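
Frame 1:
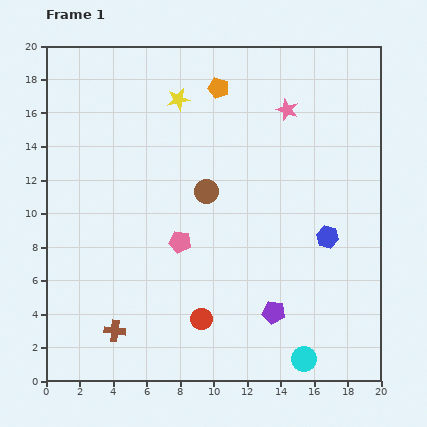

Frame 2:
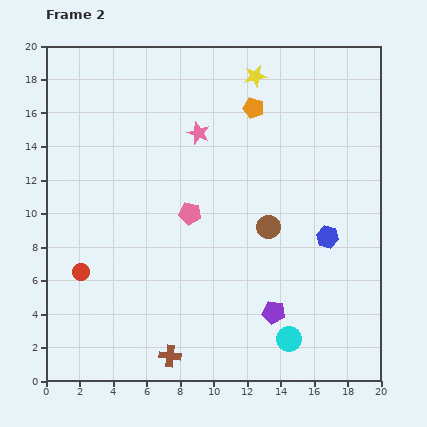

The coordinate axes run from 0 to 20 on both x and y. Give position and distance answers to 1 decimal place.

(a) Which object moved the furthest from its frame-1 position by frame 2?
the red circle

(moved 7.7; next 5.5)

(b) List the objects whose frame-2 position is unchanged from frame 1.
the blue hexagon, the purple pentagon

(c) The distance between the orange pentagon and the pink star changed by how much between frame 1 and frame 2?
-0.7

Distance in frame 1: 4.3. Distance in frame 2: 3.6.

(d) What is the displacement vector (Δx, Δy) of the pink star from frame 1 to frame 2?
(-5.3, -1.4)

The pink star was at (14.4, 16.2) in frame 1 and (9.1, 14.8) in frame 2.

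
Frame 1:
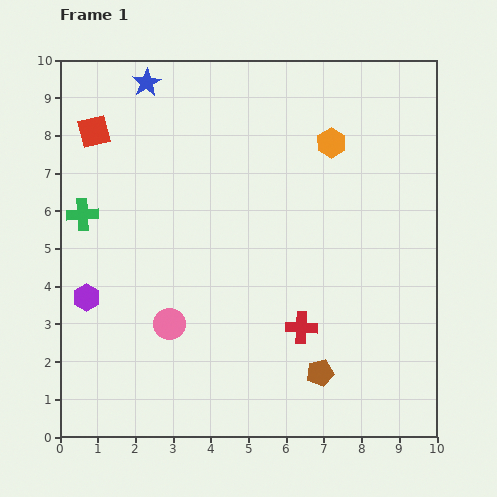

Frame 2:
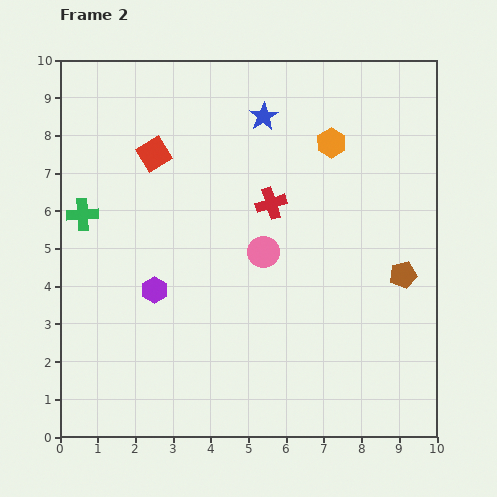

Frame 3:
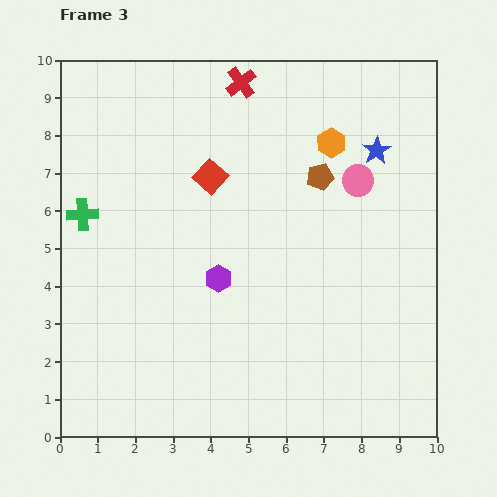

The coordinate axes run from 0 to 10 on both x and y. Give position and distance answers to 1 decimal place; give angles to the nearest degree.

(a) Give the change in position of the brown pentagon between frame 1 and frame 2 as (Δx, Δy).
(2.2, 2.6)

The brown pentagon was at (6.9, 1.7) in frame 1 and (9.1, 4.3) in frame 2.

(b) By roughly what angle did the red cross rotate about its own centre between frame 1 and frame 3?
39° counter-clockwise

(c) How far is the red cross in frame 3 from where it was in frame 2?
3.3

The red cross moved from (5.6, 6.2) to (4.8, 9.4), a distance of √(0.8² + 3.2²) ≈ 3.3.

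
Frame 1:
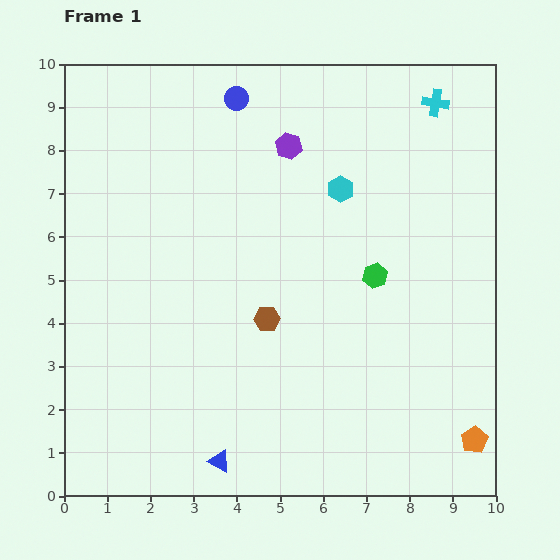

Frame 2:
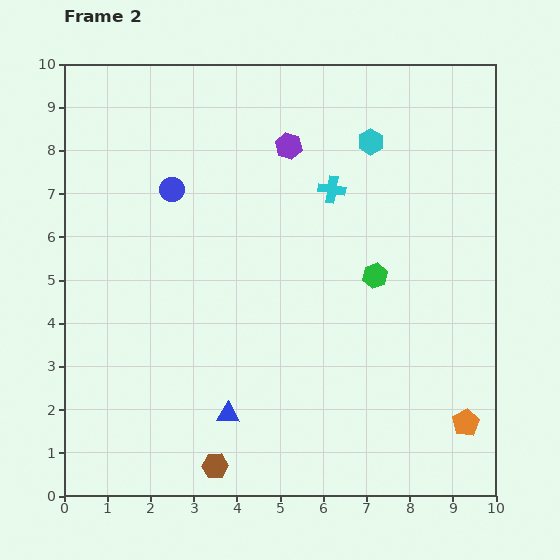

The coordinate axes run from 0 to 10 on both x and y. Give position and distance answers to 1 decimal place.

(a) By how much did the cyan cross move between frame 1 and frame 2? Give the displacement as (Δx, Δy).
(-2.4, -2.0)

The cyan cross was at (8.6, 9.1) in frame 1 and (6.2, 7.1) in frame 2.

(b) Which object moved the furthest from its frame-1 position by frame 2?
the brown hexagon

(moved 3.6; next 3.1)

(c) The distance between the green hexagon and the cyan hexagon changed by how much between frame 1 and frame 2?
+0.9

Distance in frame 1: 2.2. Distance in frame 2: 3.1.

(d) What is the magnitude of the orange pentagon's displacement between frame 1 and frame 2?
0.4

The orange pentagon moved from (9.5, 1.3) to (9.3, 1.7), a distance of √(0.2² + 0.4²) ≈ 0.4.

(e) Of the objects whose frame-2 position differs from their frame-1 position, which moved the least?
the orange pentagon

(moved 0.4)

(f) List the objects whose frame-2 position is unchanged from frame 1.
the green hexagon, the purple hexagon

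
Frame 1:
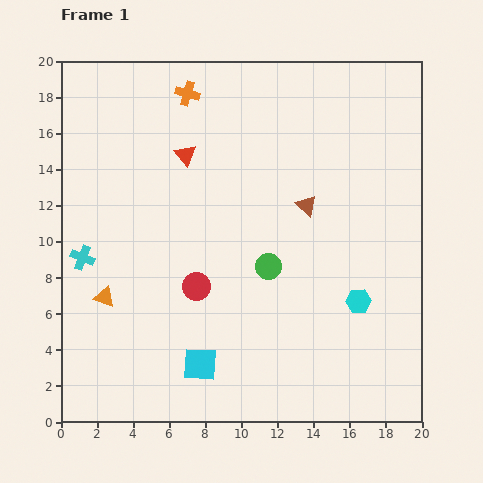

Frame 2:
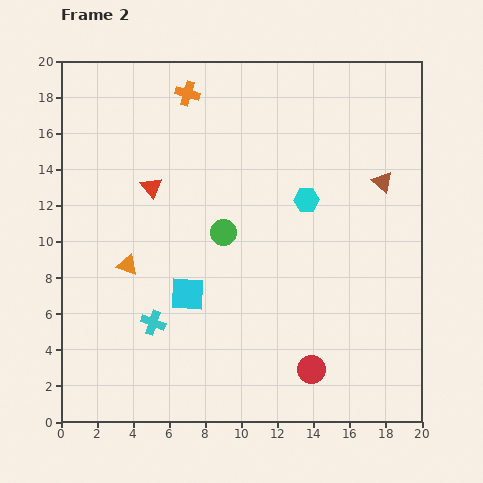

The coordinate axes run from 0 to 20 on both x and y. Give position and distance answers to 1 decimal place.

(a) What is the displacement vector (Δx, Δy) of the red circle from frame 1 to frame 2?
(6.4, -4.6)

The red circle was at (7.5, 7.5) in frame 1 and (13.9, 2.9) in frame 2.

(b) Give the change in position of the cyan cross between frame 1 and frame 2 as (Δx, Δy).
(3.9, -3.6)

The cyan cross was at (1.2, 9.1) in frame 1 and (5.1, 5.5) in frame 2.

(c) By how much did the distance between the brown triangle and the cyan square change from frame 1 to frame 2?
+1.9

Distance in frame 1: 10.6. Distance in frame 2: 12.5.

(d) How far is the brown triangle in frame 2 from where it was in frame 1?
4.4

The brown triangle moved from (13.6, 12.0) to (17.8, 13.3), a distance of √(4.2² + 1.3²) ≈ 4.4.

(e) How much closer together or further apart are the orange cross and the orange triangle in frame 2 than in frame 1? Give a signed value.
-2.1

Distance in frame 1: 12.2. Distance in frame 2: 10.1.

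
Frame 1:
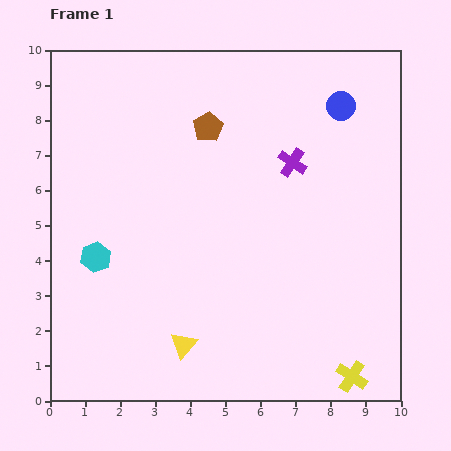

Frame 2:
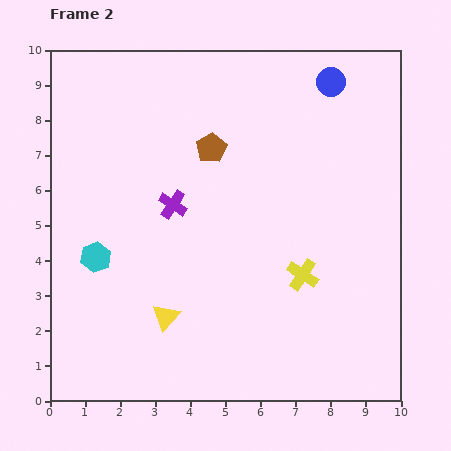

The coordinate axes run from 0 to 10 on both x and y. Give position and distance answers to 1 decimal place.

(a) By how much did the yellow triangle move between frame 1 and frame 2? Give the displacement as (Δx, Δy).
(-0.5, 0.8)

The yellow triangle was at (3.8, 1.6) in frame 1 and (3.3, 2.4) in frame 2.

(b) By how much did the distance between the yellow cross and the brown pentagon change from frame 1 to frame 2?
-3.8

Distance in frame 1: 8.2. Distance in frame 2: 4.4.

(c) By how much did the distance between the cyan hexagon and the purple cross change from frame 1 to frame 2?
-3.5

Distance in frame 1: 6.2. Distance in frame 2: 2.7.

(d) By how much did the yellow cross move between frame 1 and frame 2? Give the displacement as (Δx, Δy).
(-1.4, 2.9)

The yellow cross was at (8.6, 0.7) in frame 1 and (7.2, 3.6) in frame 2.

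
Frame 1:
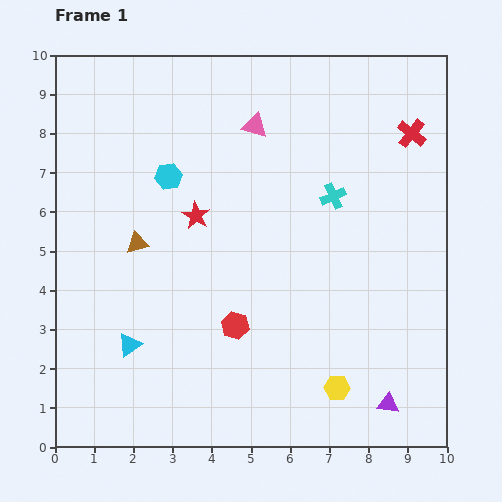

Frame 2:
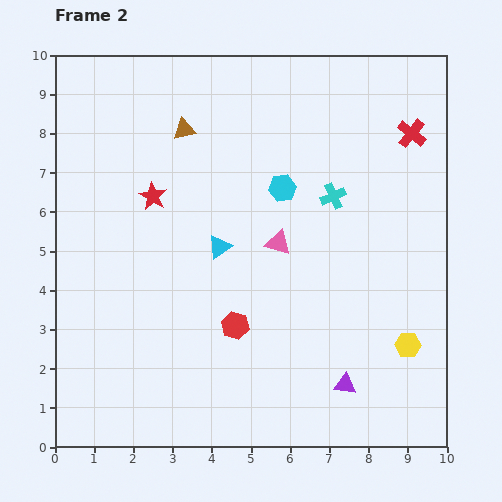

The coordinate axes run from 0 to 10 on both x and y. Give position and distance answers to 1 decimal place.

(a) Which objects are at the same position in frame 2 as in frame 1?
the red cross, the cyan cross, the red hexagon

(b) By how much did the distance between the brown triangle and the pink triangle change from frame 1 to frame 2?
-0.4

Distance in frame 1: 4.2. Distance in frame 2: 3.8.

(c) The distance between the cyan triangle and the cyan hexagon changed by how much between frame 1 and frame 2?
-2.2

Distance in frame 1: 4.4. Distance in frame 2: 2.2.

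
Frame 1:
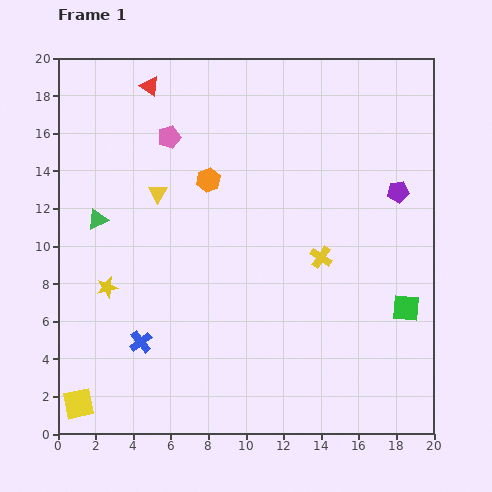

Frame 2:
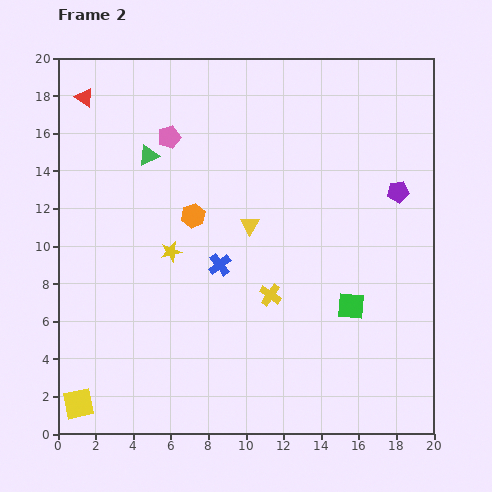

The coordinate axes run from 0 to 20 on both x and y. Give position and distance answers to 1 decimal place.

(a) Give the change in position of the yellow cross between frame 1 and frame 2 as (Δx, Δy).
(-2.7, -2.0)

The yellow cross was at (14.0, 9.4) in frame 1 and (11.3, 7.4) in frame 2.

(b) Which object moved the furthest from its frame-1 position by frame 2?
the blue cross

(moved 5.9; next 5.2)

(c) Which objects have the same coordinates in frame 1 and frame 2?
the yellow square, the purple pentagon, the pink pentagon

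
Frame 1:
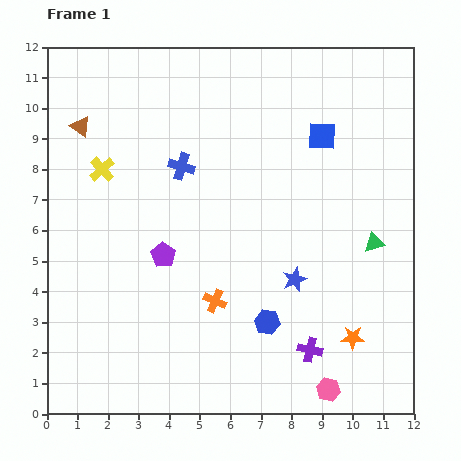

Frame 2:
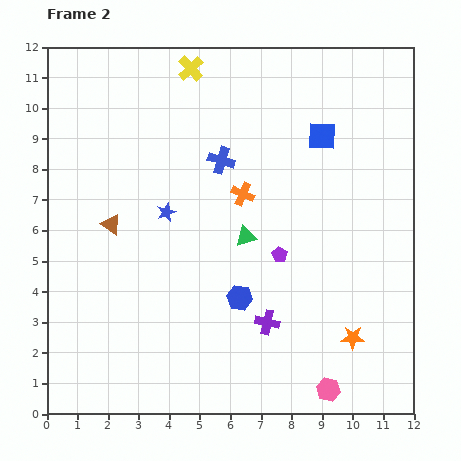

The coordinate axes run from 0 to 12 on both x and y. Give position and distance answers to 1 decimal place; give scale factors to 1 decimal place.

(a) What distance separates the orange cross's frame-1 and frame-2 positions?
3.6

The orange cross moved from (5.5, 3.7) to (6.4, 7.2), a distance of √(0.9² + 3.5²) ≈ 3.6.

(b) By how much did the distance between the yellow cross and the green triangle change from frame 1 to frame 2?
-3.4

Distance in frame 1: 9.2. Distance in frame 2: 5.8.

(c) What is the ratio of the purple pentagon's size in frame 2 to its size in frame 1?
0.6×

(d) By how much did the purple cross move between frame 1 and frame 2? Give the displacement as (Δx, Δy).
(-1.4, 0.9)

The purple cross was at (8.6, 2.1) in frame 1 and (7.2, 3.0) in frame 2.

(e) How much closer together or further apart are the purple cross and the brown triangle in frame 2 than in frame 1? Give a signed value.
-4.5

Distance in frame 1: 10.5. Distance in frame 2: 6.0.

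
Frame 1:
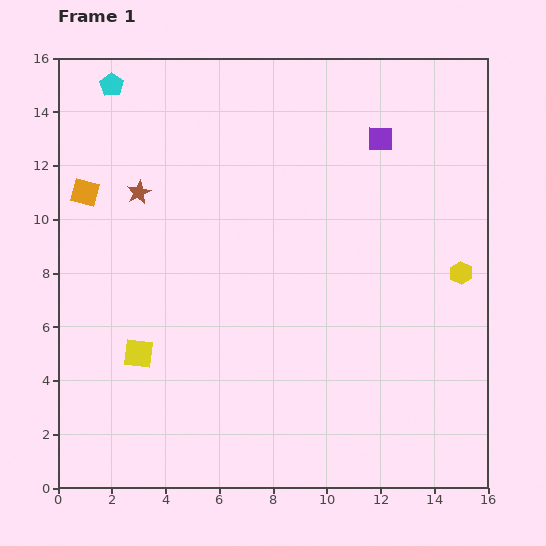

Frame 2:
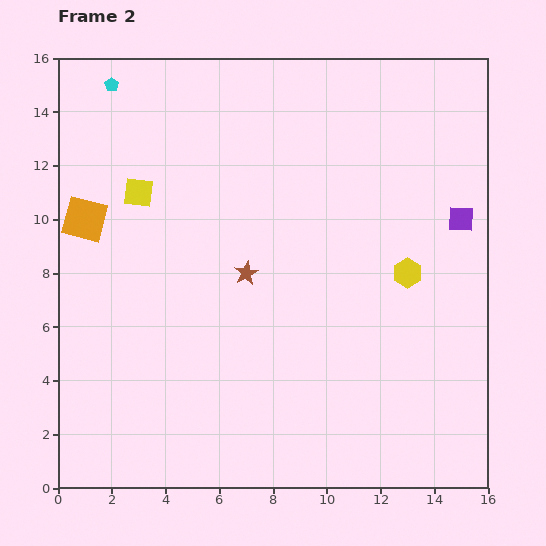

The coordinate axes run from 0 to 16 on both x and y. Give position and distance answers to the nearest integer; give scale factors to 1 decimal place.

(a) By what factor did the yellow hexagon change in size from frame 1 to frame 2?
1.3×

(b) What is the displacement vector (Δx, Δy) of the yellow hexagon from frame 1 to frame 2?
(-2, 0)

The yellow hexagon was at (15, 8) in frame 1 and (13, 8) in frame 2.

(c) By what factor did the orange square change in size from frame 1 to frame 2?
1.6×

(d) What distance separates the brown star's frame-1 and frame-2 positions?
5

The brown star moved from (3, 11) to (7, 8), a distance of √(4² + 3²) ≈ 5.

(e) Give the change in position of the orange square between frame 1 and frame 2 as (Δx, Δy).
(0, -1)

The orange square was at (1, 11) in frame 1 and (1, 10) in frame 2.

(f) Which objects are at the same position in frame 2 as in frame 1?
the cyan pentagon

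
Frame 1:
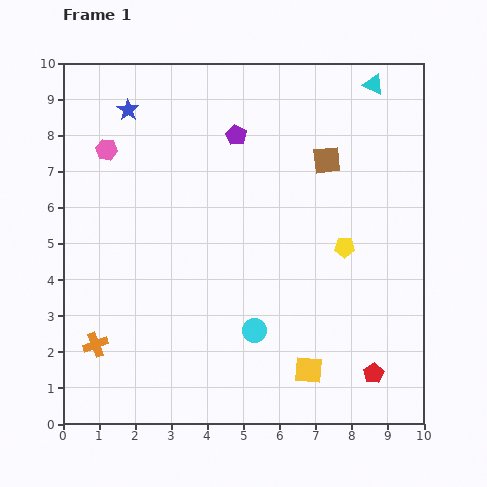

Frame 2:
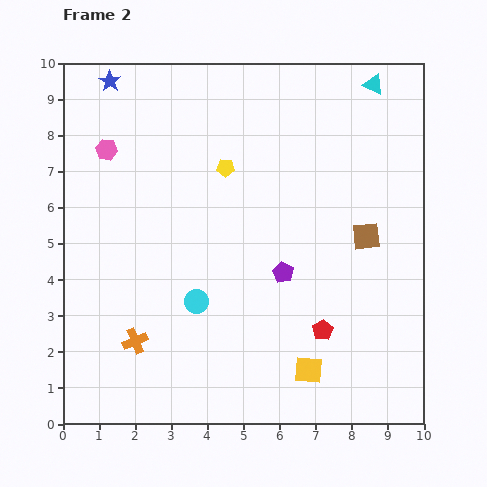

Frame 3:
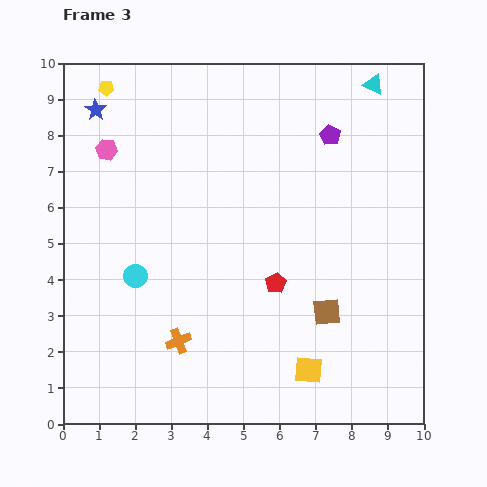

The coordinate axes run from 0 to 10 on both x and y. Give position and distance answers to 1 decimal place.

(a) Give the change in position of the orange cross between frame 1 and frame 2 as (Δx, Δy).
(1.1, 0.1)

The orange cross was at (0.9, 2.2) in frame 1 and (2.0, 2.3) in frame 2.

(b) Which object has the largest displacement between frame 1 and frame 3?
the yellow pentagon

(moved 7.9; next 4.2)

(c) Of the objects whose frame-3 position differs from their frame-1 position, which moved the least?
the blue star

(moved 0.9)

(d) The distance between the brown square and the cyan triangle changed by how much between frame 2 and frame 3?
+2.2

Distance in frame 2: 4.2. Distance in frame 3: 6.4.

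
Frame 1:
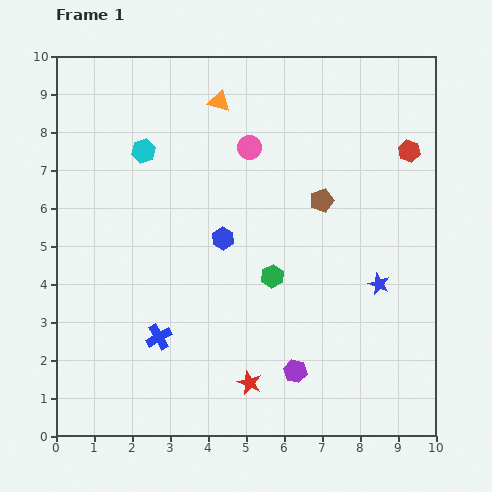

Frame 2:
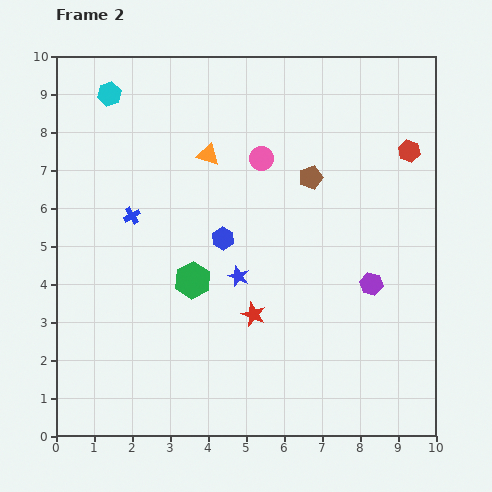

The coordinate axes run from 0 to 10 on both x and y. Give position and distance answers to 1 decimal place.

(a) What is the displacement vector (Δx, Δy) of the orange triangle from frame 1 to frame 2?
(-0.3, -1.4)

The orange triangle was at (4.3, 8.8) in frame 1 and (4.0, 7.4) in frame 2.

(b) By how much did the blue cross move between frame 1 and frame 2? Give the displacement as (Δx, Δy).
(-0.7, 3.2)

The blue cross was at (2.7, 2.6) in frame 1 and (2.0, 5.8) in frame 2.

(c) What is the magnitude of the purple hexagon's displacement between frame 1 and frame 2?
3.0

The purple hexagon moved from (6.3, 1.7) to (8.3, 4.0), a distance of √(2.0² + 2.3²) ≈ 3.0.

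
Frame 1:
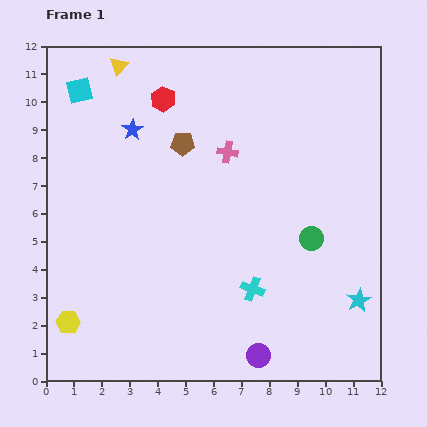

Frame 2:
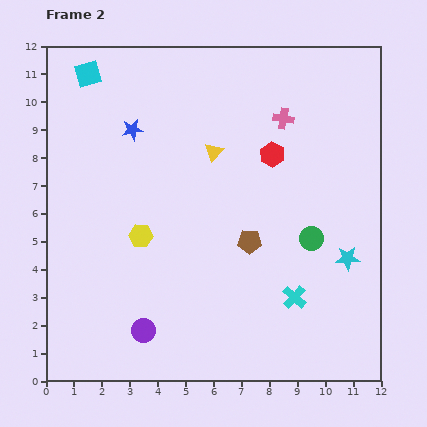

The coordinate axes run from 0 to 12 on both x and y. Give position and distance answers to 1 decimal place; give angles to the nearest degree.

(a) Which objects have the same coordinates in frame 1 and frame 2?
the blue star, the green circle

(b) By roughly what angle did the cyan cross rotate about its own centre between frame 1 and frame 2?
21° clockwise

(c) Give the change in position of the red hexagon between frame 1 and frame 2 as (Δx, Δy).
(3.9, -2.0)

The red hexagon was at (4.2, 10.1) in frame 1 and (8.1, 8.1) in frame 2.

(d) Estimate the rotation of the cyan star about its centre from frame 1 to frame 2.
25° clockwise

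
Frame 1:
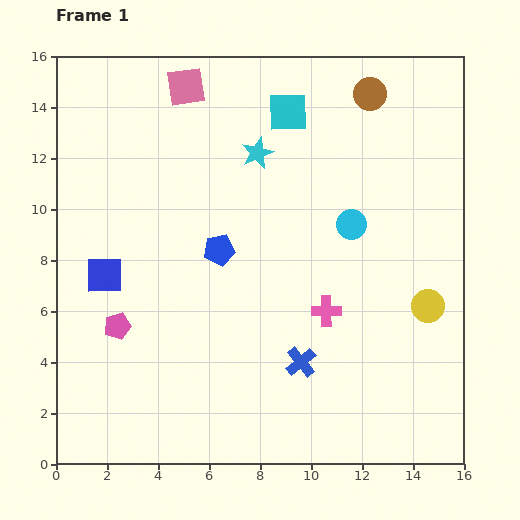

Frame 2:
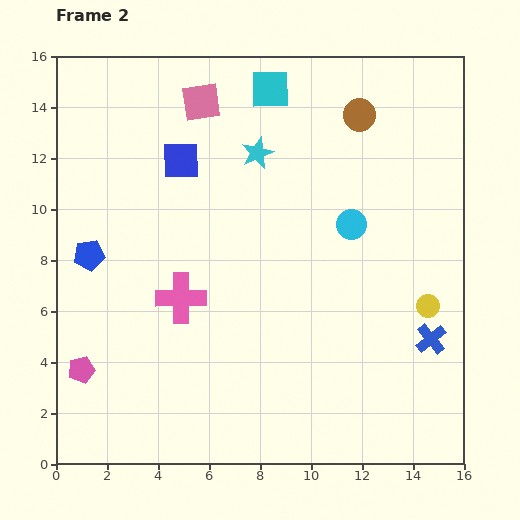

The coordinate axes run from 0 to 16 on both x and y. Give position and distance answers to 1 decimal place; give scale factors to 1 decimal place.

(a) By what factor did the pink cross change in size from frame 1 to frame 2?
1.7×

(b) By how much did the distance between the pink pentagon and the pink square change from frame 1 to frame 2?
+1.7

Distance in frame 1: 9.8. Distance in frame 2: 11.5.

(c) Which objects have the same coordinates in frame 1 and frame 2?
the cyan star, the cyan circle, the yellow circle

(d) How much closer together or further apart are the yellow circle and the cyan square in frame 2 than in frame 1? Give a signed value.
+1.1

Distance in frame 1: 9.4. Distance in frame 2: 10.5.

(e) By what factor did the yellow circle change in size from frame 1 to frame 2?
0.7×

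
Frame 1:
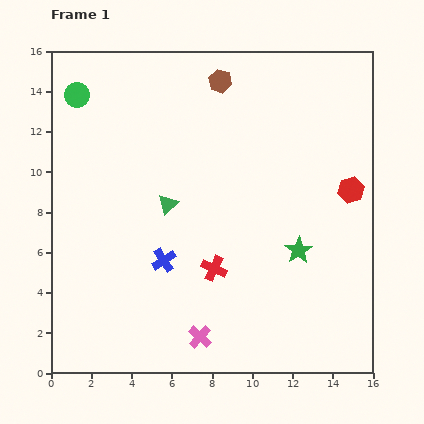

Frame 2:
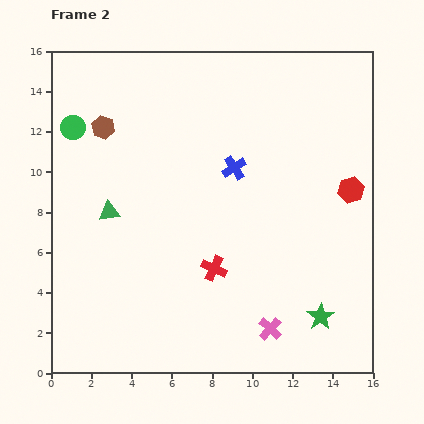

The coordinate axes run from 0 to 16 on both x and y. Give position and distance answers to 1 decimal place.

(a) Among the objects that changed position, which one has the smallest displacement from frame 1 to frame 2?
the green circle

(moved 1.6)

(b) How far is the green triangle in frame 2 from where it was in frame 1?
2.9

The green triangle moved from (5.8, 8.4) to (2.9, 8.0), a distance of √(2.9² + 0.4²) ≈ 2.9.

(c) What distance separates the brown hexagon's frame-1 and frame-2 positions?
6.2

The brown hexagon moved from (8.4, 14.5) to (2.6, 12.2), a distance of √(5.8² + 2.3²) ≈ 6.2.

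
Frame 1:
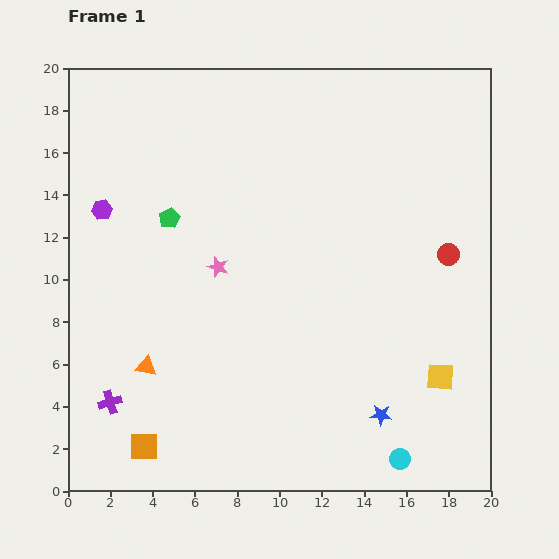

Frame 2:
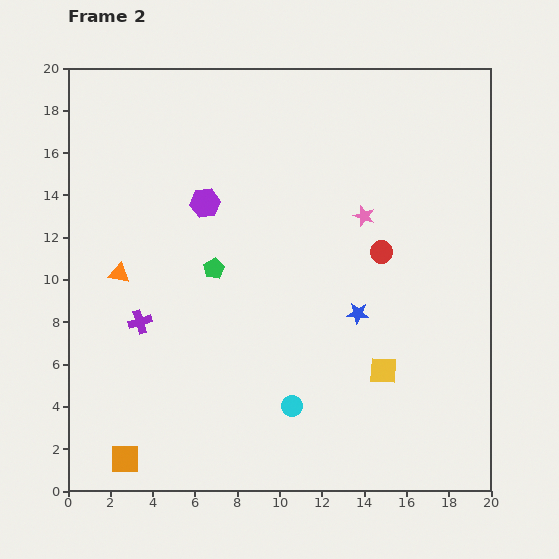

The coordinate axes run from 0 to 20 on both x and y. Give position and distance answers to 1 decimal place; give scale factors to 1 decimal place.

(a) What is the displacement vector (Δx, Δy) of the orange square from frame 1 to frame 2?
(-0.9, -0.6)

The orange square was at (3.6, 2.1) in frame 1 and (2.7, 1.5) in frame 2.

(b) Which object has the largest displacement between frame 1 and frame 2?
the pink star

(moved 7.3; next 5.7)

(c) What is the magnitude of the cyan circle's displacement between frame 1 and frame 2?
5.7

The cyan circle moved from (15.7, 1.5) to (10.6, 4.0), a distance of √(5.1² + 2.5²) ≈ 5.7.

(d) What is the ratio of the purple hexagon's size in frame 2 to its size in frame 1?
1.5×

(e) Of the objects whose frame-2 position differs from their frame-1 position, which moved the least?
the orange square

(moved 1.1)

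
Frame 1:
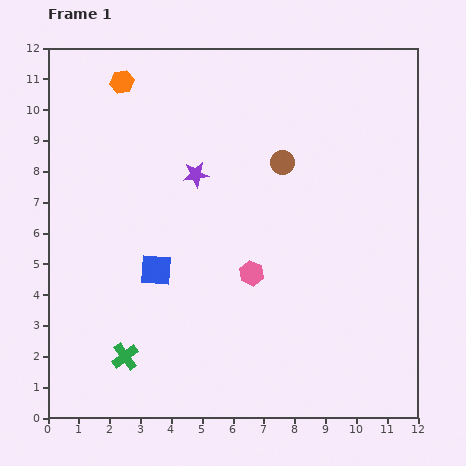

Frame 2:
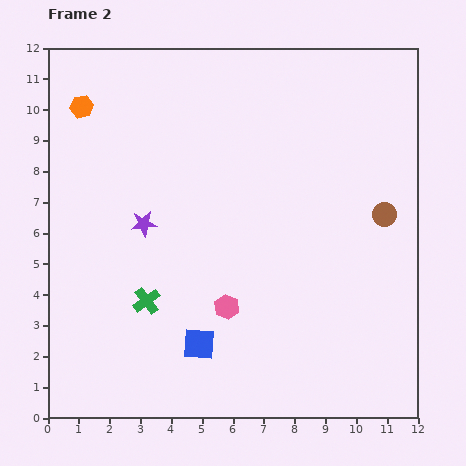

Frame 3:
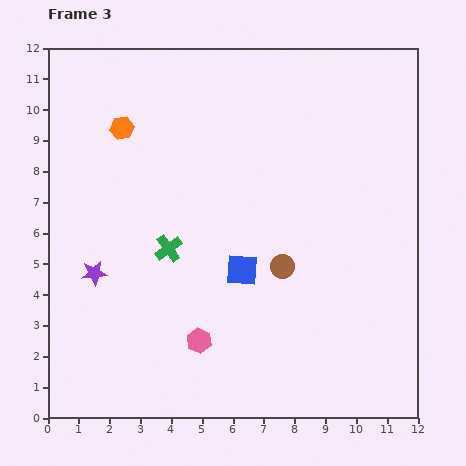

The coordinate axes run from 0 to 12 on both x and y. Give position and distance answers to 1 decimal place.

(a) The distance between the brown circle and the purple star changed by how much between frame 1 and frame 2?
+5.0

Distance in frame 1: 2.8. Distance in frame 2: 7.8.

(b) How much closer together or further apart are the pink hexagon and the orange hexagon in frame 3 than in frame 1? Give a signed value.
-0.2

Distance in frame 1: 7.5. Distance in frame 3: 7.3.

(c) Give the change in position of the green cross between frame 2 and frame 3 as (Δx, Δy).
(0.7, 1.7)

The green cross was at (3.2, 3.8) in frame 2 and (3.9, 5.5) in frame 3.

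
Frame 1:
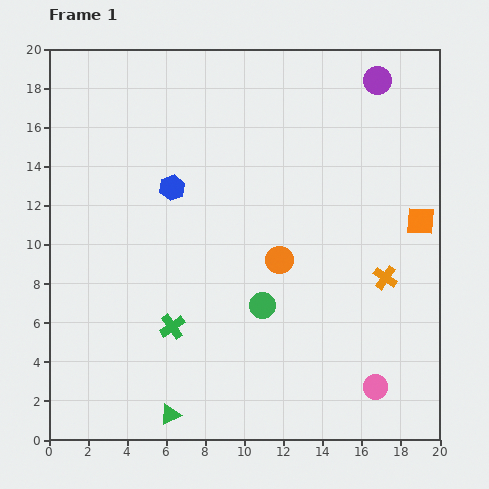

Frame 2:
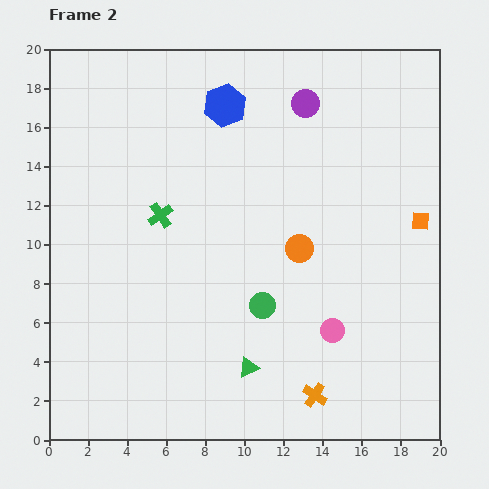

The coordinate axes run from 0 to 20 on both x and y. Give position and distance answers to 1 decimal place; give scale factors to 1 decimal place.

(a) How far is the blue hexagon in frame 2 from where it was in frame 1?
5.0

The blue hexagon moved from (6.3, 12.9) to (9.0, 17.1), a distance of √(2.7² + 4.2²) ≈ 5.0.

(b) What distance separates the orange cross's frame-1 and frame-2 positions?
7.0

The orange cross moved from (17.2, 8.3) to (13.6, 2.3), a distance of √(3.6² + 6.0²) ≈ 7.0.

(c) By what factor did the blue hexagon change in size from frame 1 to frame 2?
1.7×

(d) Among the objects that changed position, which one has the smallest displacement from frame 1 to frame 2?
the orange circle

(moved 1.2)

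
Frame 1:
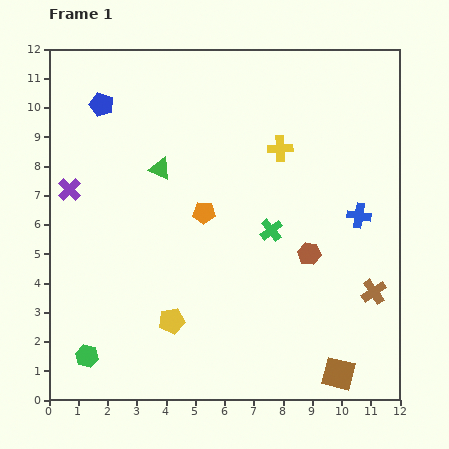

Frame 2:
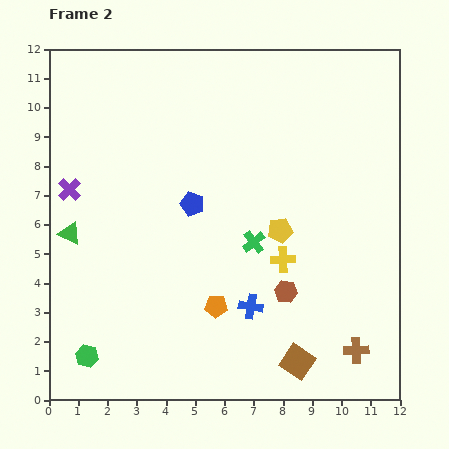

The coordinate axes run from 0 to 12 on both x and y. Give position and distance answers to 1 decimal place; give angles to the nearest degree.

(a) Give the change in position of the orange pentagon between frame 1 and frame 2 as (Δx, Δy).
(0.4, -3.2)

The orange pentagon was at (5.3, 6.4) in frame 1 and (5.7, 3.2) in frame 2.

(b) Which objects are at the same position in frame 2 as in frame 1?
the purple cross, the green hexagon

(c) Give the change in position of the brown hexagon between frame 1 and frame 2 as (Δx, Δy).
(-0.8, -1.3)

The brown hexagon was at (8.9, 5.0) in frame 1 and (8.1, 3.7) in frame 2.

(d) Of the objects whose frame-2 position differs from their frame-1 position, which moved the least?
the green cross

(moved 0.7)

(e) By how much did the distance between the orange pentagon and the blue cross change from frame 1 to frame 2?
-4.1

Distance in frame 1: 5.3. Distance in frame 2: 1.2.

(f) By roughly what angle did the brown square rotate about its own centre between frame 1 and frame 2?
20° clockwise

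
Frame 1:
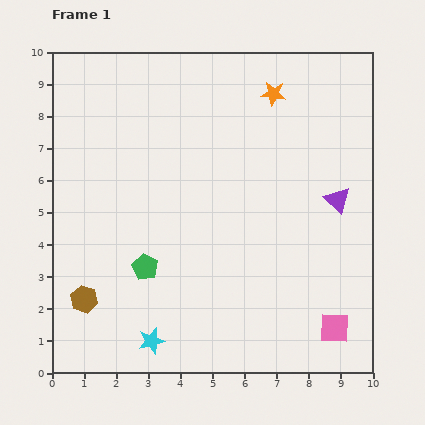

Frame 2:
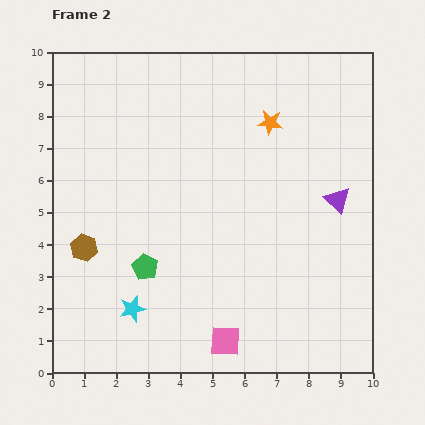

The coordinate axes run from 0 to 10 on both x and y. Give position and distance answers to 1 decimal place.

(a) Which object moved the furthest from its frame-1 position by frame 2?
the pink square

(moved 3.4; next 1.6)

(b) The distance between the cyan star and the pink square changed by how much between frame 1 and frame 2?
-2.6

Distance in frame 1: 5.7. Distance in frame 2: 3.1.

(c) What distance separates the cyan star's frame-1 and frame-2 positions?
1.2

The cyan star moved from (3.1, 1.0) to (2.5, 2.0), a distance of √(0.6² + 1.0²) ≈ 1.2.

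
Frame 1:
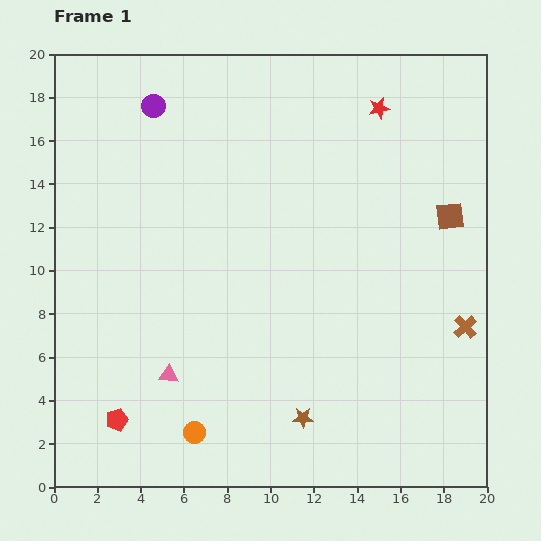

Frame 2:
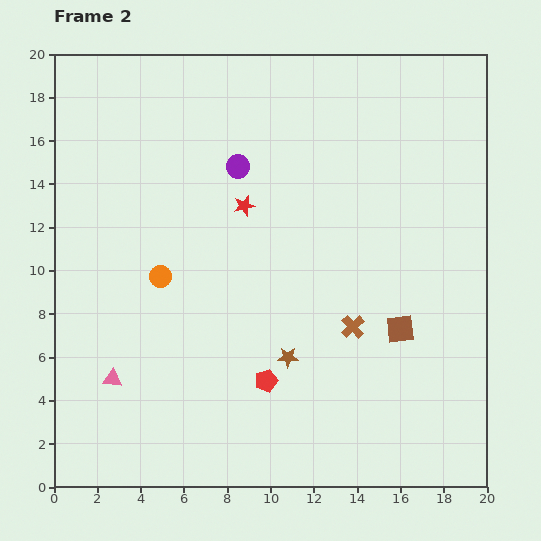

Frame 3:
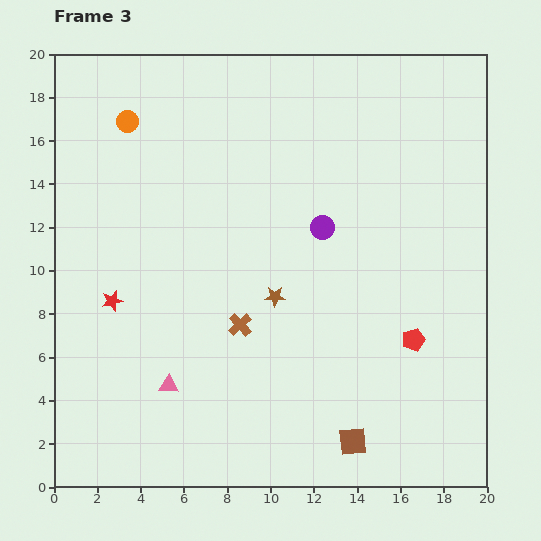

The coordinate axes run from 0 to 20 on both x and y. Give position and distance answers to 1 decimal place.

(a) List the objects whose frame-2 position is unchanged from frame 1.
none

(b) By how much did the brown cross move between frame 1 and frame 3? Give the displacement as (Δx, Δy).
(-10.4, 0.1)

The brown cross was at (19.0, 7.4) in frame 1 and (8.6, 7.5) in frame 3.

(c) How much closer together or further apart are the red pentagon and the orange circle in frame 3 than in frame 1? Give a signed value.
+13.0

Distance in frame 1: 3.6. Distance in frame 3: 16.6.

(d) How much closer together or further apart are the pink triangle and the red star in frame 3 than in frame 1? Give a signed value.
-11.0

Distance in frame 1: 15.7. Distance in frame 3: 4.7.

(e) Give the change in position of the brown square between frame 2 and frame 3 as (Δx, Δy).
(-2.2, -5.2)

The brown square was at (16.0, 7.3) in frame 2 and (13.8, 2.1) in frame 3.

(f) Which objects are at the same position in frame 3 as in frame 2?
none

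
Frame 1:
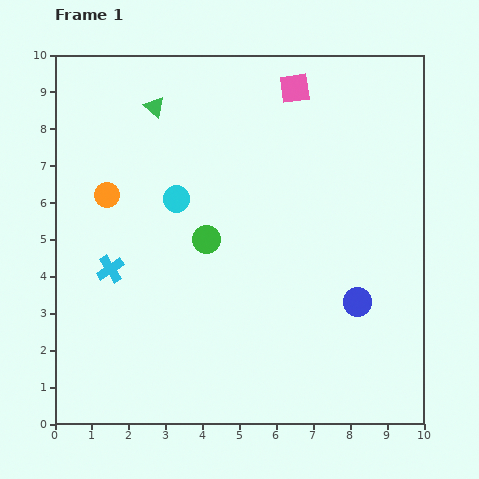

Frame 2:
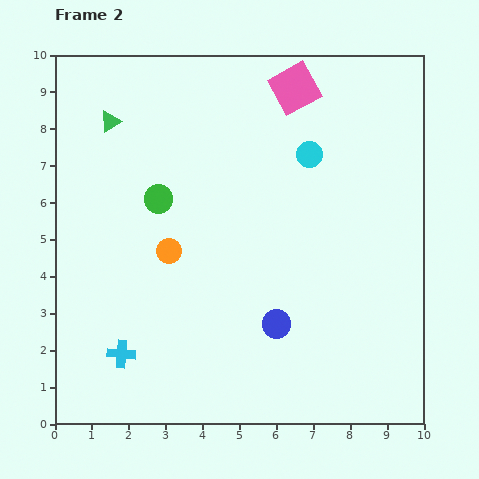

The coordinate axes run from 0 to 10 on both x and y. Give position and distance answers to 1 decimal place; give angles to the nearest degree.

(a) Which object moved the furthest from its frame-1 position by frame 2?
the cyan circle

(moved 3.8; next 2.3)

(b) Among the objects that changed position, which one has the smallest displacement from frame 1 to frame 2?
the green triangle

(moved 1.3)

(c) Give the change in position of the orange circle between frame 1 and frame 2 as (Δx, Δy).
(1.7, -1.5)

The orange circle was at (1.4, 6.2) in frame 1 and (3.1, 4.7) in frame 2.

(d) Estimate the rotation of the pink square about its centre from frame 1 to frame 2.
20° counter-clockwise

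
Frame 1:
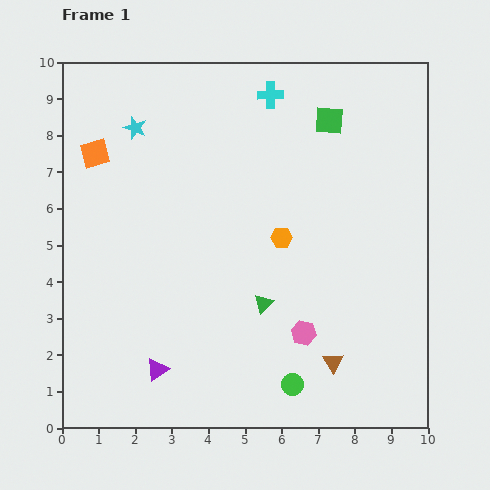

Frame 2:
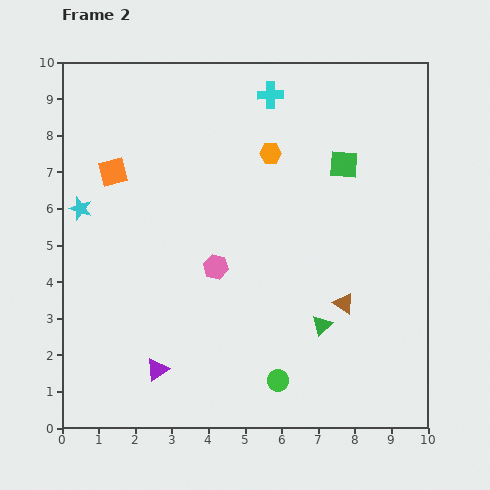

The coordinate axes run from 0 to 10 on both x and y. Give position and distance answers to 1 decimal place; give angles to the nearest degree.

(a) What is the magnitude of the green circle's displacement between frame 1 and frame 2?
0.4

The green circle moved from (6.3, 1.2) to (5.9, 1.3), a distance of √(0.4² + 0.1²) ≈ 0.4.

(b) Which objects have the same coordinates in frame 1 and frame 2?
the purple triangle, the cyan cross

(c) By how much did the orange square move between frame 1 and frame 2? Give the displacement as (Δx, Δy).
(0.5, -0.5)

The orange square was at (0.9, 7.5) in frame 1 and (1.4, 7.0) in frame 2.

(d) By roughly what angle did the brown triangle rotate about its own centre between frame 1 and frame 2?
24° counter-clockwise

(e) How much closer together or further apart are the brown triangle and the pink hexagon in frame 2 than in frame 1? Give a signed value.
+2.5

Distance in frame 1: 1.1. Distance in frame 2: 3.6.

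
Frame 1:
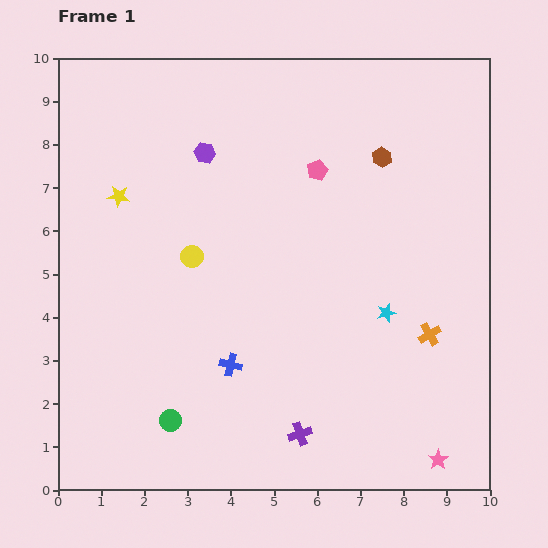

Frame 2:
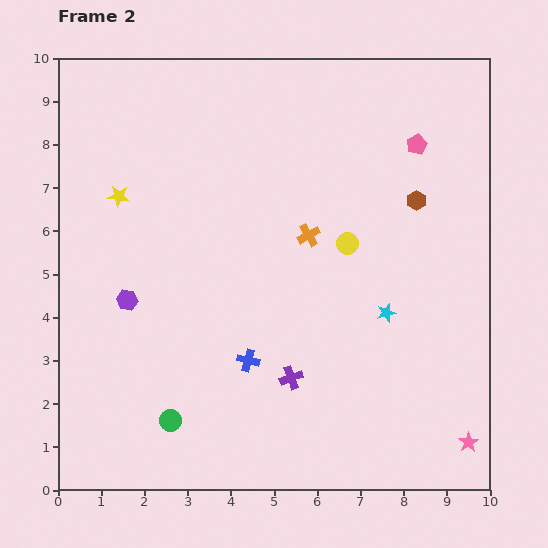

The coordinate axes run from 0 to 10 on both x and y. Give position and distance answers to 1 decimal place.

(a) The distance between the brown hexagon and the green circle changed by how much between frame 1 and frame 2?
-0.2

Distance in frame 1: 7.8. Distance in frame 2: 7.6.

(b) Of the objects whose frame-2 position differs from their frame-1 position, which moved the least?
the blue cross

(moved 0.4)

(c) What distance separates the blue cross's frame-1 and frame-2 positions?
0.4

The blue cross moved from (4.0, 2.9) to (4.4, 3.0), a distance of √(0.4² + 0.1²) ≈ 0.4.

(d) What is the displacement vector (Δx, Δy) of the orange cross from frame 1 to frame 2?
(-2.8, 2.3)

The orange cross was at (8.6, 3.6) in frame 1 and (5.8, 5.9) in frame 2.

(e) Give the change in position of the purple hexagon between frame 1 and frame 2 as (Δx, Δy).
(-1.8, -3.4)

The purple hexagon was at (3.4, 7.8) in frame 1 and (1.6, 4.4) in frame 2.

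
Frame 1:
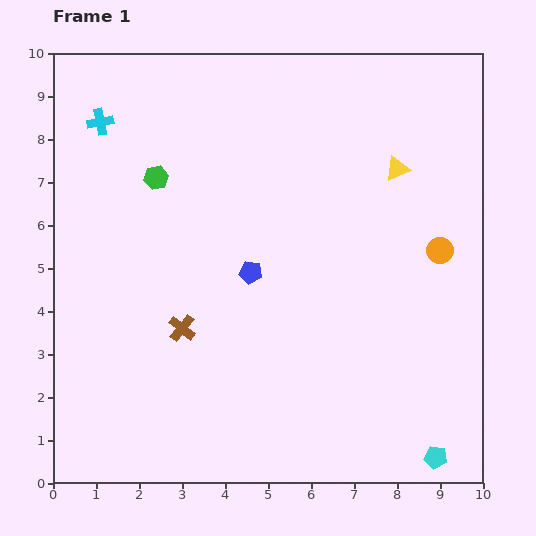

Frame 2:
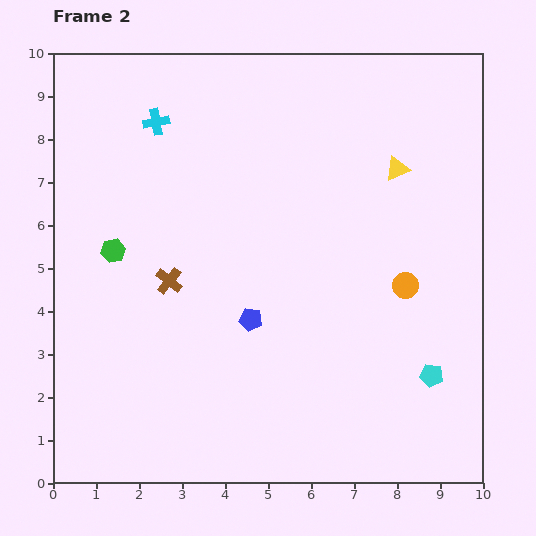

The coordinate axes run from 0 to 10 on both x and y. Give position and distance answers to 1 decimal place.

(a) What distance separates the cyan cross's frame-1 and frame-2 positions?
1.3

The cyan cross moved from (1.1, 8.4) to (2.4, 8.4), a distance of √(1.3² + 0.0²) ≈ 1.3.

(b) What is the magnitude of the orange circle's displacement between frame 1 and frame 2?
1.1

The orange circle moved from (9.0, 5.4) to (8.2, 4.6), a distance of √(0.8² + 0.8²) ≈ 1.1.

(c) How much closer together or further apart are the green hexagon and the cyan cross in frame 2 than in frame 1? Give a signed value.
+1.4

Distance in frame 1: 1.8. Distance in frame 2: 3.2.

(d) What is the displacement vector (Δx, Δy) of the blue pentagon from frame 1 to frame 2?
(0.0, -1.1)

The blue pentagon was at (4.6, 4.9) in frame 1 and (4.6, 3.8) in frame 2.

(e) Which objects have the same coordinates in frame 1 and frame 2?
the yellow triangle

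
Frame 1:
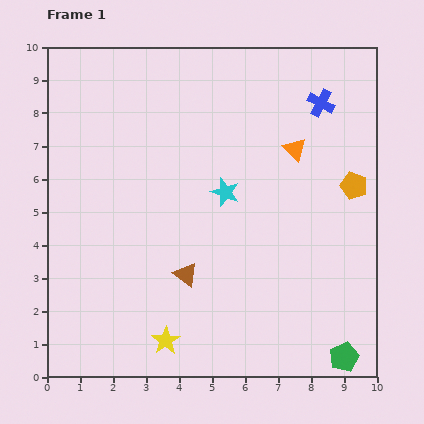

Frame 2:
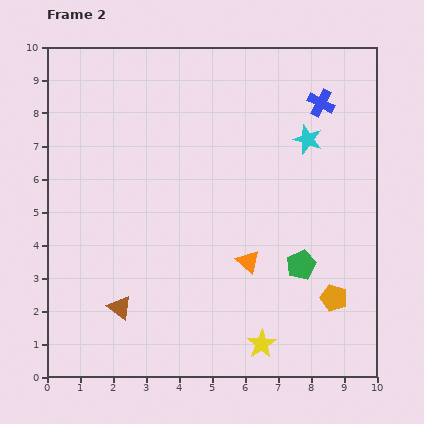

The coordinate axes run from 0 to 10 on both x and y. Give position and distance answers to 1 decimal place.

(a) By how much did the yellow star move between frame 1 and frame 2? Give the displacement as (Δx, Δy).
(2.9, -0.1)

The yellow star was at (3.6, 1.1) in frame 1 and (6.5, 1.0) in frame 2.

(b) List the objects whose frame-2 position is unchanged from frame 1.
the blue cross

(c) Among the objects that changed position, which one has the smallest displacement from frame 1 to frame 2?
the brown triangle

(moved 2.2)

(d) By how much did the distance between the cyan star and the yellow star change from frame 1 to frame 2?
+1.6

Distance in frame 1: 4.8. Distance in frame 2: 6.4.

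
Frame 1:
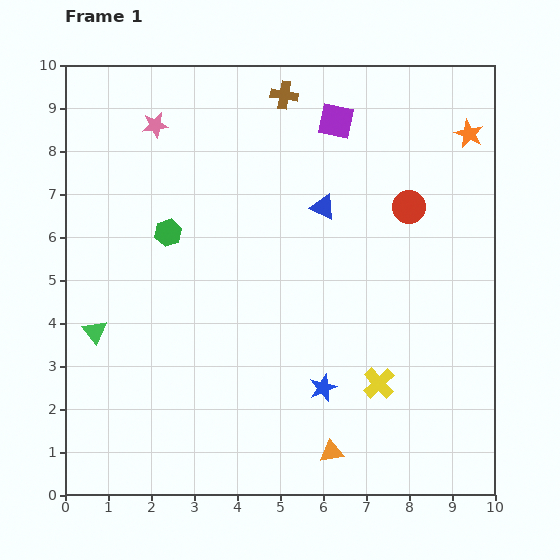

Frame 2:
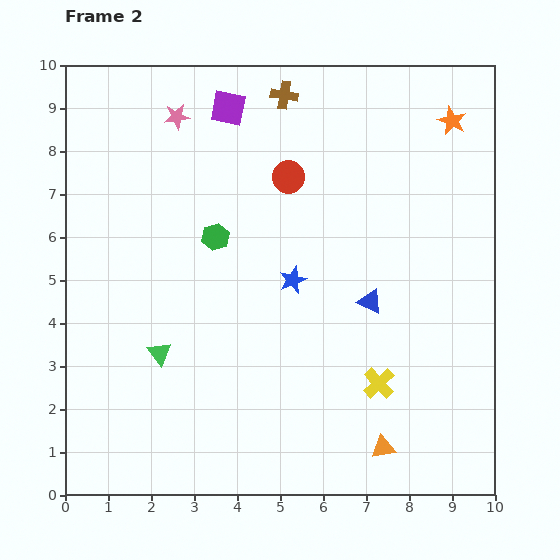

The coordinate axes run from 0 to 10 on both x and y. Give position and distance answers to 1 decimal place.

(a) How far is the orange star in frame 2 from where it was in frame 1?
0.5

The orange star moved from (9.4, 8.4) to (9.0, 8.7), a distance of √(0.4² + 0.3²) ≈ 0.5.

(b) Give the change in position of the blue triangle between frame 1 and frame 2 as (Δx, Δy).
(1.1, -2.2)

The blue triangle was at (6.0, 6.7) in frame 1 and (7.1, 4.5) in frame 2.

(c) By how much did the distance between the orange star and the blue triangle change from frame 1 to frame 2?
+0.8

Distance in frame 1: 3.8. Distance in frame 2: 4.6.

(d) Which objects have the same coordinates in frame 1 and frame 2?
the yellow cross, the brown cross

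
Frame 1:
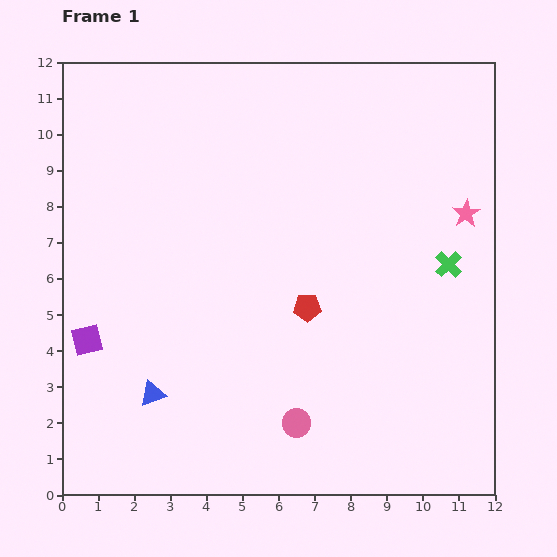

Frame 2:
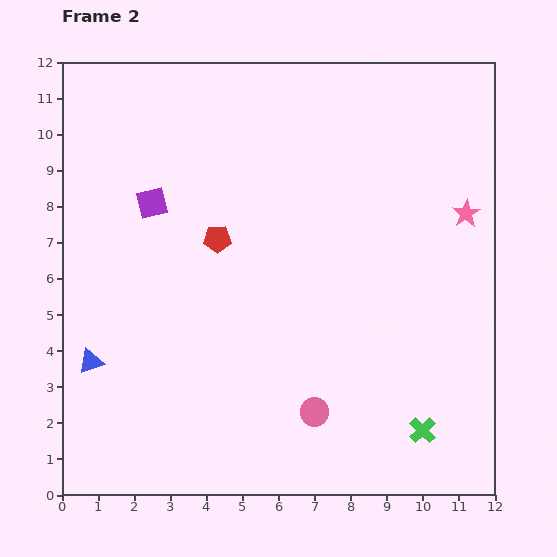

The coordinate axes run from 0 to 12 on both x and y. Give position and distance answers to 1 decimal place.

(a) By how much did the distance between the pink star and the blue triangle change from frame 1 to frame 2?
+1.2

Distance in frame 1: 10.0. Distance in frame 2: 11.2.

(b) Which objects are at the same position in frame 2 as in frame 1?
the pink star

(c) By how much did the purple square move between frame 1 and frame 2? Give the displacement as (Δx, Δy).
(1.8, 3.8)

The purple square was at (0.7, 4.3) in frame 1 and (2.5, 8.1) in frame 2.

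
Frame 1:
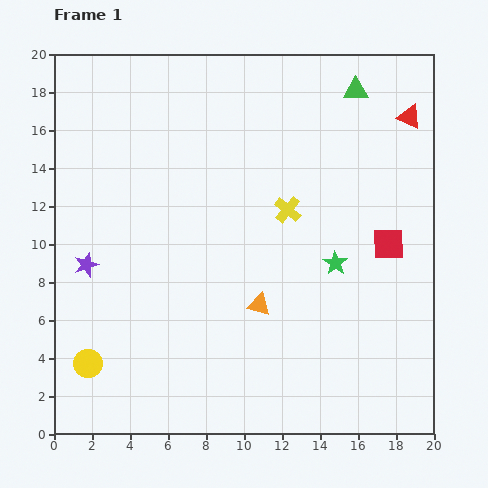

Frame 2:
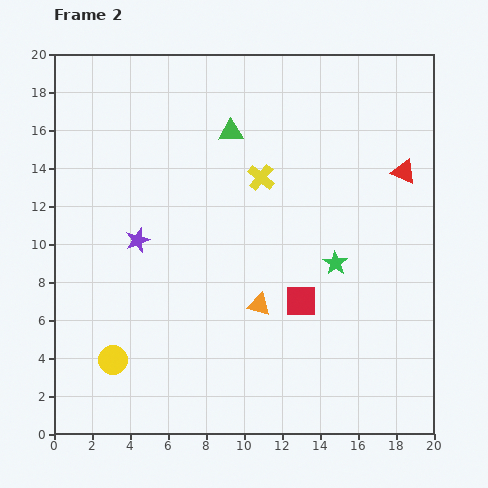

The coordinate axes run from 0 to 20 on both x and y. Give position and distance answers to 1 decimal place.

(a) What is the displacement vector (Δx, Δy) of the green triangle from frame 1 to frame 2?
(-6.6, -2.2)

The green triangle was at (15.9, 18.1) in frame 1 and (9.3, 15.9) in frame 2.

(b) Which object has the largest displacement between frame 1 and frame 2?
the green triangle

(moved 7.0; next 5.5)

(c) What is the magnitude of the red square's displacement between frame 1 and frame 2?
5.5

The red square moved from (17.6, 10.0) to (13.0, 7.0), a distance of √(4.6² + 3.0²) ≈ 5.5.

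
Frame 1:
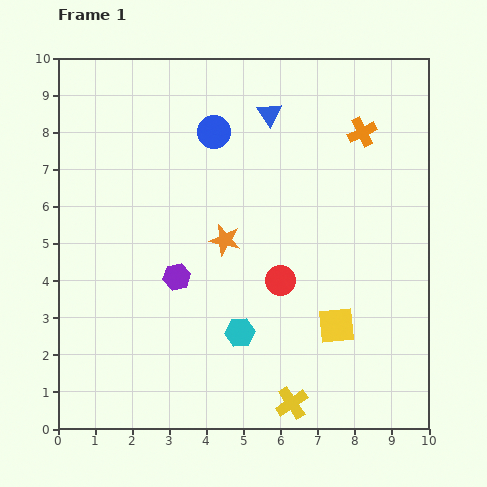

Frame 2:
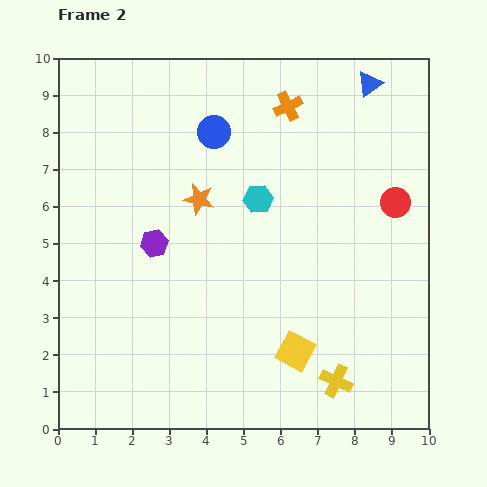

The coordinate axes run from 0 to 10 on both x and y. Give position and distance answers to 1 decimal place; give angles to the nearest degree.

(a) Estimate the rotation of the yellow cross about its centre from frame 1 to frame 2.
32° counter-clockwise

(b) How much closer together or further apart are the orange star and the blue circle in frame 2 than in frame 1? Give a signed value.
-1.1

Distance in frame 1: 2.9. Distance in frame 2: 1.8.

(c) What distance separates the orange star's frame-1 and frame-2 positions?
1.3

The orange star moved from (4.5, 5.1) to (3.8, 6.2), a distance of √(0.7² + 1.1²) ≈ 1.3.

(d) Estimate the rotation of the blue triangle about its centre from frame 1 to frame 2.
27° clockwise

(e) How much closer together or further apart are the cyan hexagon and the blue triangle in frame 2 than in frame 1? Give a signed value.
-1.7

Distance in frame 1: 6.0. Distance in frame 2: 4.3.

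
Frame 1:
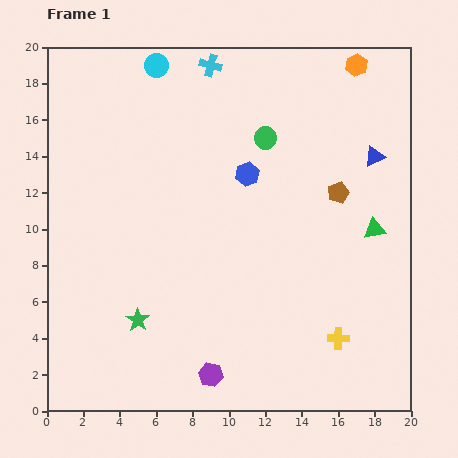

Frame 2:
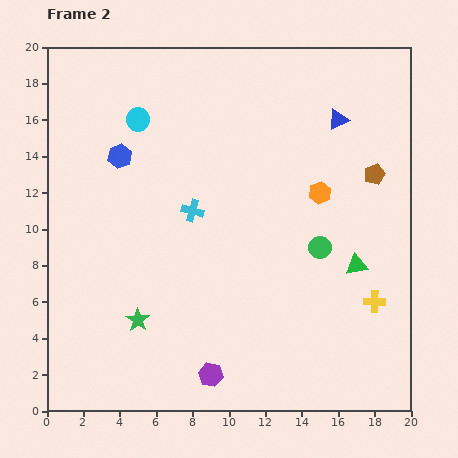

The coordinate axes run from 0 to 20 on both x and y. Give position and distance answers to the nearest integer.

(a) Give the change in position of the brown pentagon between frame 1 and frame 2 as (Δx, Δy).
(2, 1)

The brown pentagon was at (16, 12) in frame 1 and (18, 13) in frame 2.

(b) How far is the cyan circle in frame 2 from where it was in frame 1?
3

The cyan circle moved from (6, 19) to (5, 16), a distance of √(1² + 3²) ≈ 3.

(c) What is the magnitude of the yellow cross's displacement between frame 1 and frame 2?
3

The yellow cross moved from (16, 4) to (18, 6), a distance of √(2² + 2²) ≈ 3.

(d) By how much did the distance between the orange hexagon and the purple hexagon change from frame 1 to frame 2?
-7

Distance in frame 1: 19. Distance in frame 2: 12.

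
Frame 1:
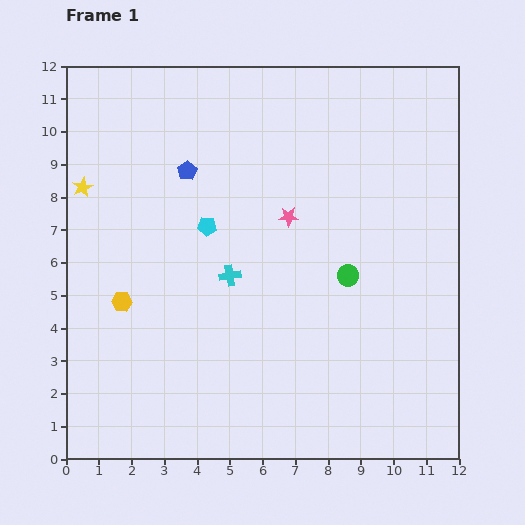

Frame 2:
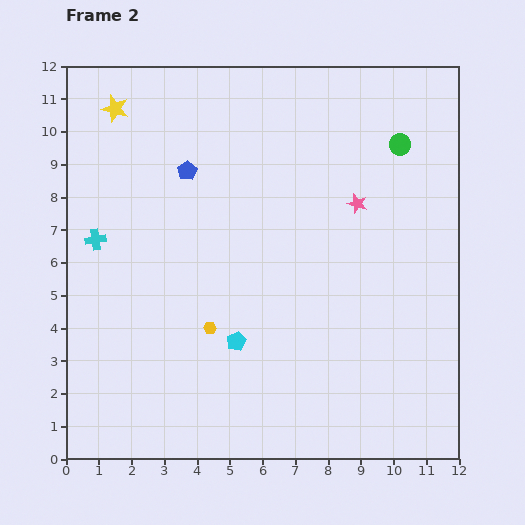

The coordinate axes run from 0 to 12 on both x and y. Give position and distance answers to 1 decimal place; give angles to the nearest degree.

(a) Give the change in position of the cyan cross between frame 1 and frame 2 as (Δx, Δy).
(-4.1, 1.1)

The cyan cross was at (5.0, 5.6) in frame 1 and (0.9, 6.7) in frame 2.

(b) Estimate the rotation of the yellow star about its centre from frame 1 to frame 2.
29° counter-clockwise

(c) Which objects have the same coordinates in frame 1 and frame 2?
the blue pentagon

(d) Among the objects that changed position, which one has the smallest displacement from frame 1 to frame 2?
the pink star

(moved 2.1)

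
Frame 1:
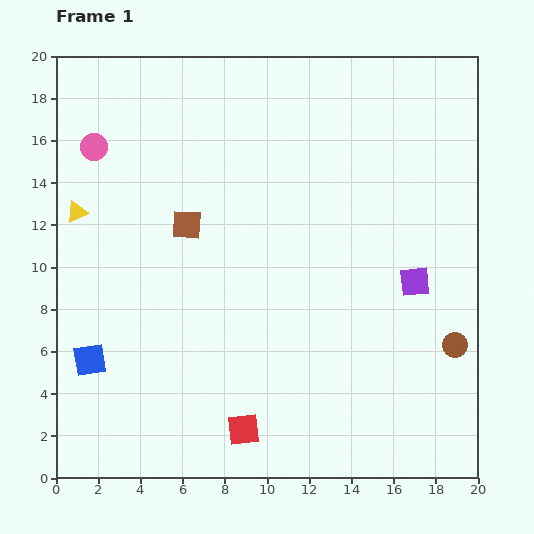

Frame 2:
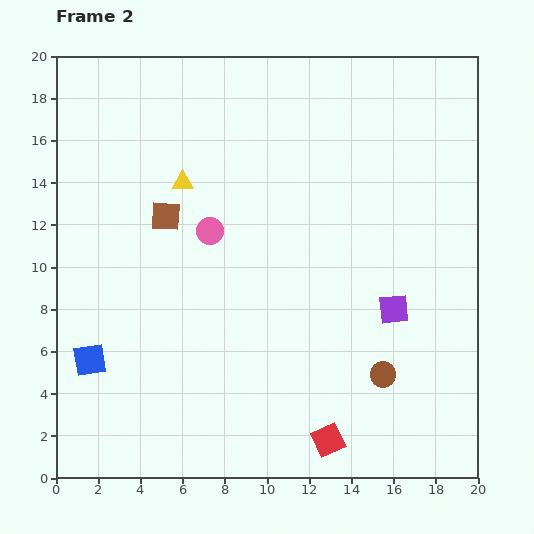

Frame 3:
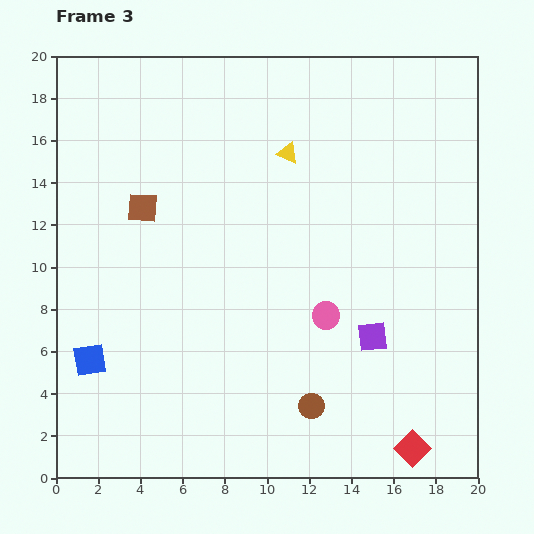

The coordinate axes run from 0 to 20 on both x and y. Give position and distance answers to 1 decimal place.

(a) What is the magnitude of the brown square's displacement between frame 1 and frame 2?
1.1

The brown square moved from (6.2, 12.0) to (5.2, 12.4), a distance of √(1.0² + 0.4²) ≈ 1.1.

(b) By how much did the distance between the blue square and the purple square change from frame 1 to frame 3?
-2.4

Distance in frame 1: 15.8. Distance in frame 3: 13.4.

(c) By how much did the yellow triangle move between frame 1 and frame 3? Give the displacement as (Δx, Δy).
(10.0, 2.8)

The yellow triangle was at (1.0, 12.6) in frame 1 and (11.0, 15.4) in frame 3.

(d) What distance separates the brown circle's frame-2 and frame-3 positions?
3.7

The brown circle moved from (15.5, 4.9) to (12.1, 3.4), a distance of √(3.4² + 1.5²) ≈ 3.7.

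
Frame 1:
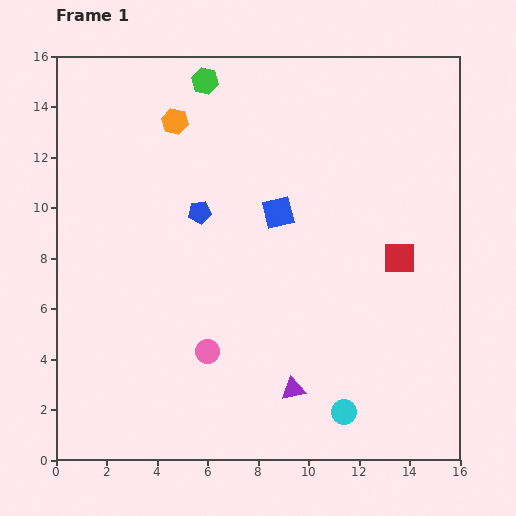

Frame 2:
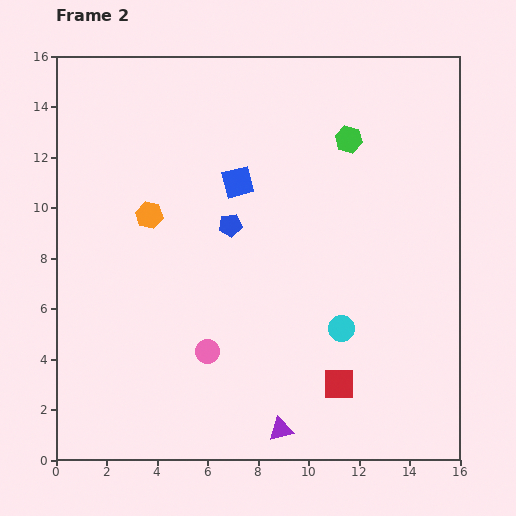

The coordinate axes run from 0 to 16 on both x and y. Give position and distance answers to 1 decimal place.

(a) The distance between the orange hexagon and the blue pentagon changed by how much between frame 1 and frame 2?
-0.5

Distance in frame 1: 3.7. Distance in frame 2: 3.2.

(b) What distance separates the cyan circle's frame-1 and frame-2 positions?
3.3

The cyan circle moved from (11.4, 1.9) to (11.3, 5.2), a distance of √(0.1² + 3.3²) ≈ 3.3.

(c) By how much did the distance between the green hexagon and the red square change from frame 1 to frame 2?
-0.7

Distance in frame 1: 10.4. Distance in frame 2: 9.7.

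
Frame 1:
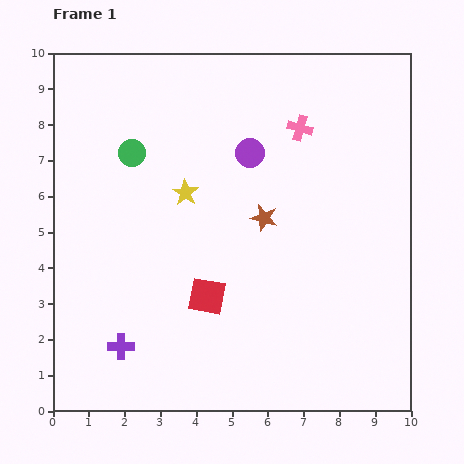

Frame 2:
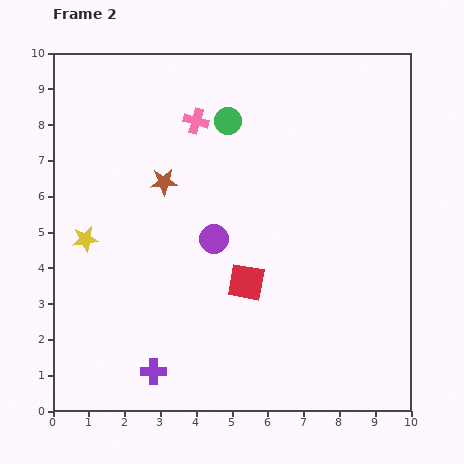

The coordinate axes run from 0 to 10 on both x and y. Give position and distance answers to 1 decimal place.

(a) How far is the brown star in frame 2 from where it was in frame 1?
3.0

The brown star moved from (5.9, 5.4) to (3.1, 6.4), a distance of √(2.8² + 1.0²) ≈ 3.0.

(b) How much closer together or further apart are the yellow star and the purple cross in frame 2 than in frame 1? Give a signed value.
-0.5

Distance in frame 1: 4.7. Distance in frame 2: 4.2.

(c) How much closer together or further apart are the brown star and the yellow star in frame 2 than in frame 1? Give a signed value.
+0.4

Distance in frame 1: 2.3. Distance in frame 2: 2.7.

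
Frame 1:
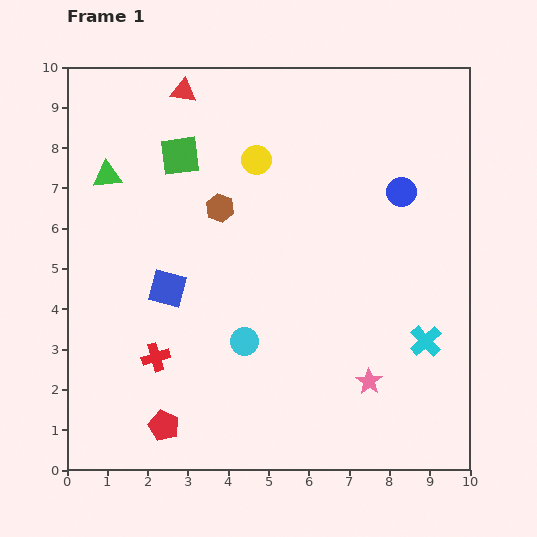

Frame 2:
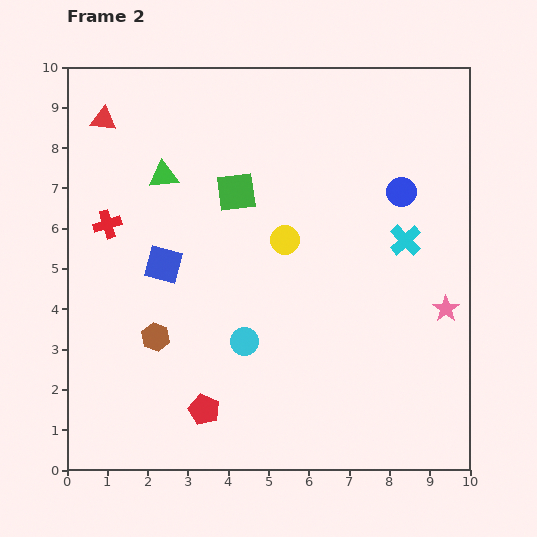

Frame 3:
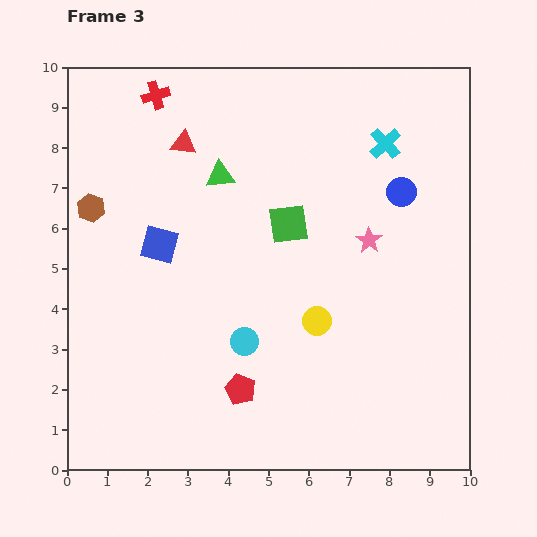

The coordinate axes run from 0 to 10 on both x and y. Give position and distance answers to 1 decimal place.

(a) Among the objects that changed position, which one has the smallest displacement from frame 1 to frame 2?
the blue square

(moved 0.6)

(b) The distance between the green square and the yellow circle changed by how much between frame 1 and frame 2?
-0.2

Distance in frame 1: 1.9. Distance in frame 2: 1.7.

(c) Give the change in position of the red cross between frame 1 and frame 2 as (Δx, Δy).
(-1.2, 3.3)

The red cross was at (2.2, 2.8) in frame 1 and (1.0, 6.1) in frame 2.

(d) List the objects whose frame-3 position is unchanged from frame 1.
the blue circle, the cyan circle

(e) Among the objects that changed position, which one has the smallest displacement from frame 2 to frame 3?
the blue square

(moved 0.5)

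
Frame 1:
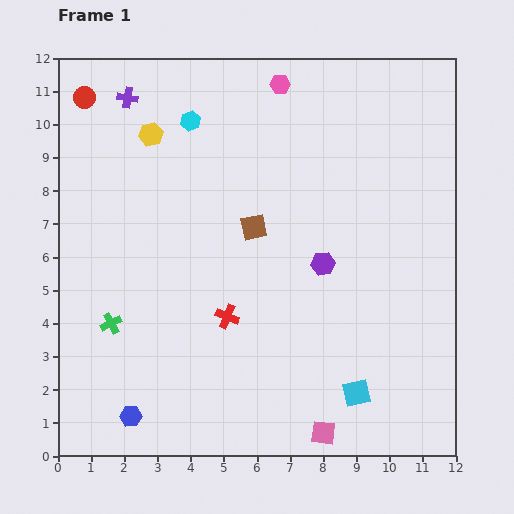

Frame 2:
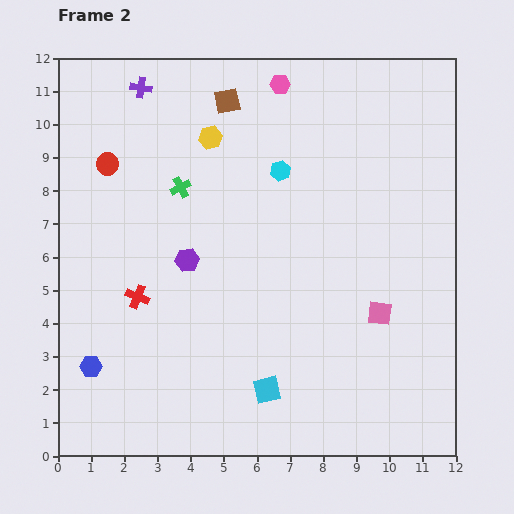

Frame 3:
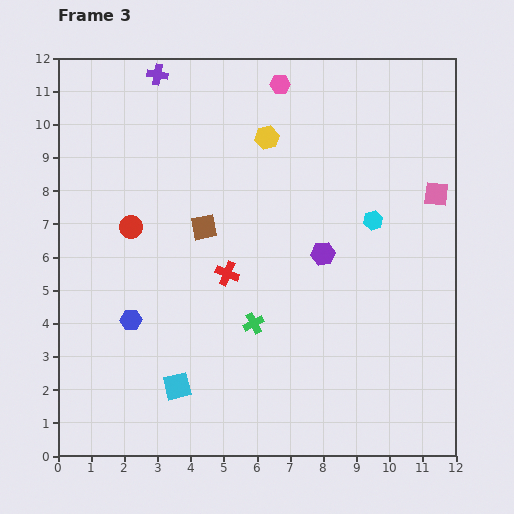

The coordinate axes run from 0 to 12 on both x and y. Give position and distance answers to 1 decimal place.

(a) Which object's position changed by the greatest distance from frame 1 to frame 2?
the green cross

(moved 4.6; next 4.1)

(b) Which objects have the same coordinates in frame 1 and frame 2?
the pink hexagon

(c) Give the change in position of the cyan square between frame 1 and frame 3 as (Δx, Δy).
(-5.4, 0.2)

The cyan square was at (9.0, 1.9) in frame 1 and (3.6, 2.1) in frame 3.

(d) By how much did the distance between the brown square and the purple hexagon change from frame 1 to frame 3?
+1.3

Distance in frame 1: 2.4. Distance in frame 3: 3.7.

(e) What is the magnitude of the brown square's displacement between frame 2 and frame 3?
3.9

The brown square moved from (5.1, 10.7) to (4.4, 6.9), a distance of √(0.7² + 3.8²) ≈ 3.9.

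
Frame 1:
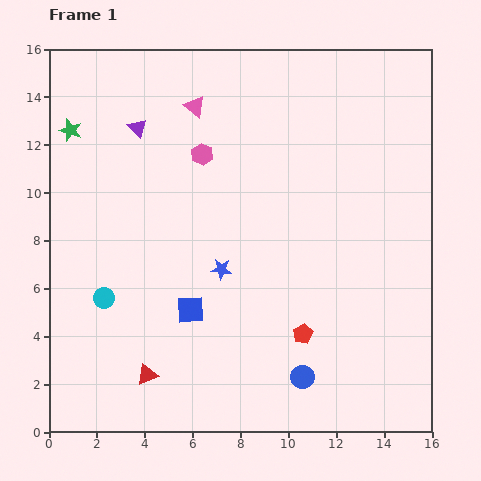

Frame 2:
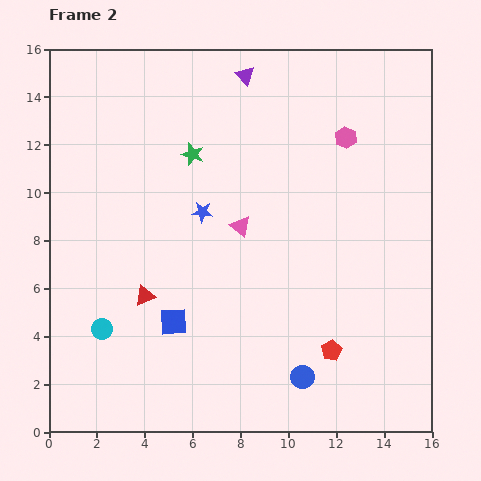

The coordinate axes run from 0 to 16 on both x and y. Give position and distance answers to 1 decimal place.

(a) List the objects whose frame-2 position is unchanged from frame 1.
the blue circle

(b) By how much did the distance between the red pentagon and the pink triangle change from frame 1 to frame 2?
-4.1

Distance in frame 1: 10.5. Distance in frame 2: 6.4.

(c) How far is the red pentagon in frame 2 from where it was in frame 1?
1.4

The red pentagon moved from (10.6, 4.1) to (11.8, 3.4), a distance of √(1.2² + 0.7²) ≈ 1.4.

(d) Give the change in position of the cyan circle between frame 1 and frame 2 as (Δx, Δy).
(-0.1, -1.3)

The cyan circle was at (2.3, 5.6) in frame 1 and (2.2, 4.3) in frame 2.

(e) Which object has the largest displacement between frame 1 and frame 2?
the pink hexagon

(moved 6.0; next 5.3)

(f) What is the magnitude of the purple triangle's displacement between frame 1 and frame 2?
5.0

The purple triangle moved from (3.7, 12.7) to (8.2, 14.9), a distance of √(4.5² + 2.2²) ≈ 5.0.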